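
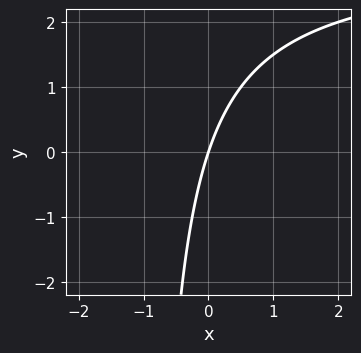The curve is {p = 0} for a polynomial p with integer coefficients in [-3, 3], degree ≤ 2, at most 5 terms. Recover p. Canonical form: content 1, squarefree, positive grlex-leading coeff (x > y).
x*y - 3*x + y

(a) The degree is 2 — the shape is more complex than any degree-1 curve.
(b) Observable constraints: it crosses the x-axis at the gridline x = 0; it crosses the y-axis at the gridline y = 0.
(c) Together with the visible shape, these determine p as stated.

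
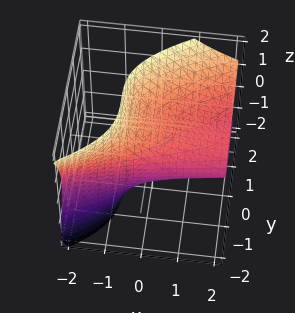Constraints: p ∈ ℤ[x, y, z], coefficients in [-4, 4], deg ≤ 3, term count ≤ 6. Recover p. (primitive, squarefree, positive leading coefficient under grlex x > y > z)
x*y^2 + 2*x*z^2 - 2*y^3 + 2*z^2 - 2

(a) The degree is 3 — a generic line meets the surface in up to 3 points.
(b) Against the integer gridlines: it meets the y-axis at y = -1 (among the integer gridlines); the surface avoids every integer x-axis point in the box; among the integer gridlines, it crosses the z-axis at z ∈ {-1, 1}.
(c) Matching integer coefficients to the picture gives p.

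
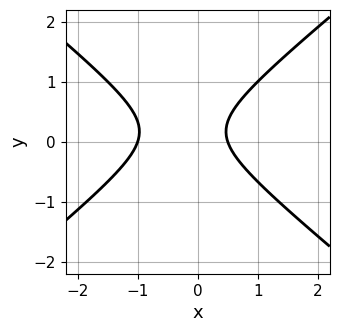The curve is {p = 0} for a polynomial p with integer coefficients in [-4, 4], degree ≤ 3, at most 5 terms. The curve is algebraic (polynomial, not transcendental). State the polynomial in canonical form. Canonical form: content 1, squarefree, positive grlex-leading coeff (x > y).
2*x^2 - 3*y^2 + x + y - 1

1. The degree is 2 — no degree-1 curve has this shape.
2. Checking where it meets the axes: it misses every integer gridline on the y-axis; one x-axis crossing is at x = -1.
3. Solving for integer coefficients yields p as stated.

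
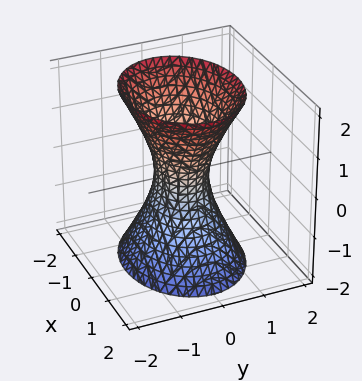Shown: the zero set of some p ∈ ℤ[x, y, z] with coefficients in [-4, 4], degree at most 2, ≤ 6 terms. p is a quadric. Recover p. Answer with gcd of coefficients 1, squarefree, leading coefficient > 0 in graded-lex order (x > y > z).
2*x^2 + 3*y^2 - z^2 - 1

(a) Degree: one connected sheet with a waist; a quadric, so deg p = 2.
(b) Symmetries: the y ↦ −y reflection is a symmetry, so y appears only in even powers; mirror symmetry z ↦ −z ⇒ only even powers of z; mirror symmetry x ↦ −x ⇒ only even powers of x.
(c) Reading off the gridlines: it misses every integer gridline on the z-axis.
(d) Putting this together gives p.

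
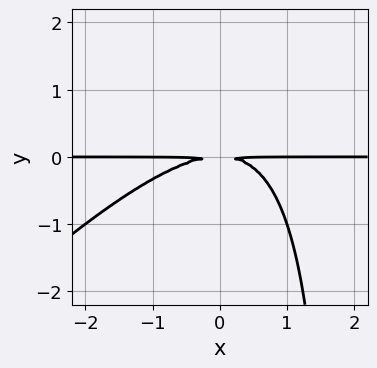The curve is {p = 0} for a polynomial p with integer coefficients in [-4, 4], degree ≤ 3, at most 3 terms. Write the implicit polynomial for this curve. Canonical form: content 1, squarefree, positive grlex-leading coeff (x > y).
x^2*y - x*y^2 + 2*y^2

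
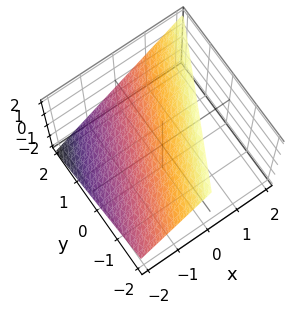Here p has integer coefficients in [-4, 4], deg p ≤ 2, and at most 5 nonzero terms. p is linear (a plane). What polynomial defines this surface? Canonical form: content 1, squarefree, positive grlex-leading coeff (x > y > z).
2*x - y - 2*z + 2

1. deg p = 1. The surface is flat (a plane).
2. Reading off the gridlines: it crosses the z-axis at the gridline z = 1; it meets the x-axis at x = -1 (among the integer gridlines).
3. These observations pin down the coefficients. Check: (0, 2, 0) on the y-axis lies on the surface, and p(0, 2, 0) = 0. ✓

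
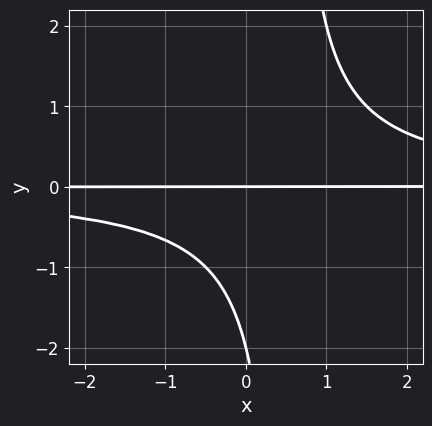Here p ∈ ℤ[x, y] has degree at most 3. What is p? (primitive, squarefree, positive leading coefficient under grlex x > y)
(a) The degree is 3 — no degree-2 curve has this shape.
(b) Observable constraints: the visible x-axis segment lies entirely on the curve; among the integer gridlines, it crosses the y-axis at y ∈ {-2, 0}.
(c) Together with the visible shape, these determine p as stated.

2*x*y^2 - y^2 - 2*y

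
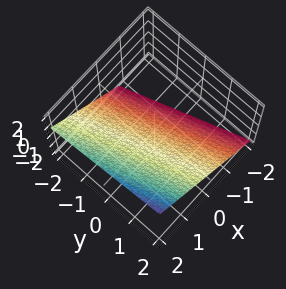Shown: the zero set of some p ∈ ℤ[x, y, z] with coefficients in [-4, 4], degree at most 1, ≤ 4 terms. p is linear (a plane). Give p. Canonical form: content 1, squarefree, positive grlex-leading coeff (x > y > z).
1. deg p = 1. Every cross-section is a straight line — this is a plane.
2. Observable constraints: one y-axis crossing is at y = 2.
3. These observations pin down the coefficients.

3*x + y - 3*z - 2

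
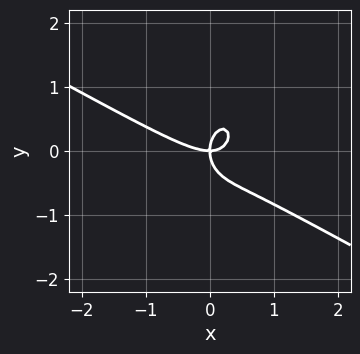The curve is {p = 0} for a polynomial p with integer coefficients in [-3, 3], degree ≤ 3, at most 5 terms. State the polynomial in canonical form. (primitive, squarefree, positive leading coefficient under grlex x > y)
(a) The degree is 3 — the shape is more complex than any degree-2 curve.
(b) Reading off the gridlines: it meets the y-axis at y = 0 (among the integer gridlines); one x-axis crossing is at x = 0.
(c) Putting this together gives p.

2*x^3 + 3*x^2*y + 2*y^3 - 2*x*y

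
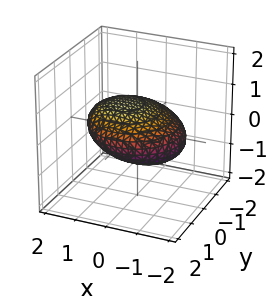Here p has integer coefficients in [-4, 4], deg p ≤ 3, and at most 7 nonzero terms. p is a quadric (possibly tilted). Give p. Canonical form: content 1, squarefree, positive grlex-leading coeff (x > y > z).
x^2 - x*z + y^2 + 3*z^2 - 2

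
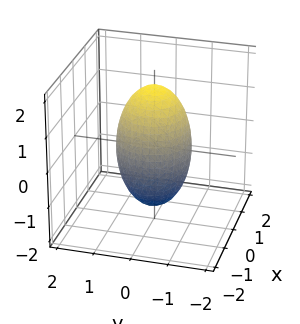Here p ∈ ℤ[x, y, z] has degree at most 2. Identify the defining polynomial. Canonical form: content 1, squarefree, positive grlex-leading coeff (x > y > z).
(a) Degree: bounded and convex; a quadric, so deg p = 2.
(b) Symmetries: it's symmetric under z → −z, forcing even powers of z; the surface is invariant under rotation about z: p = q(x² + y², z).
(c) Against the integer gridlines: among the integer gridlines, it crosses the y-axis at y ∈ {-1, 1}; a circular section at z = 1 has radius between 0 and 1.
(d) Putting this together gives p. Check: (-1, 0, 0) on the x-axis lies on the surface, and p(-1, 0, 0) = 0. ✓

3*x^2 + 3*y^2 + z^2 - 3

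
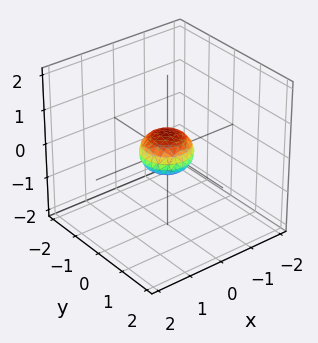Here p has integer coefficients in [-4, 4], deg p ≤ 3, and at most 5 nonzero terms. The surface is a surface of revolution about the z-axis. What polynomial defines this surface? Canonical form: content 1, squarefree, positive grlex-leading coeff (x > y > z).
(a) deg p = 2.
(b) Symmetries: the z-axis is an axis of rotation, so x and y enter only as x² + y².
(c) From the visible intercepts: a circular section at z = 0 has radius between 0 and 1.
(d) These observations pin down the coefficients.

2*x^2 + 2*y^2 + 3*z^2 - 1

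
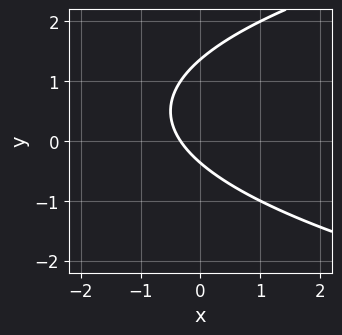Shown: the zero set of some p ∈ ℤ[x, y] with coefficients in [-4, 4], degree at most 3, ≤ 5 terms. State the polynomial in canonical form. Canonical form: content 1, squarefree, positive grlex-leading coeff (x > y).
2*y^2 - 3*x - 2*y - 1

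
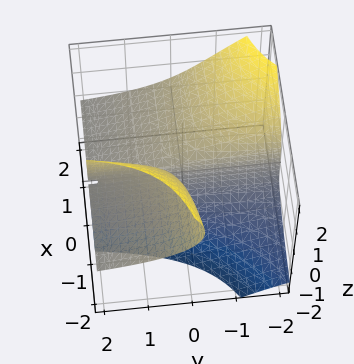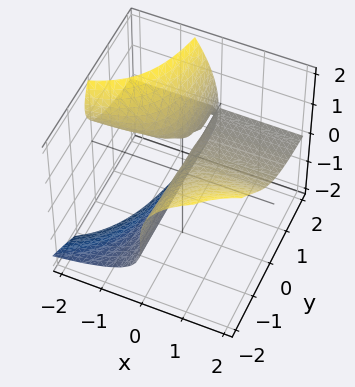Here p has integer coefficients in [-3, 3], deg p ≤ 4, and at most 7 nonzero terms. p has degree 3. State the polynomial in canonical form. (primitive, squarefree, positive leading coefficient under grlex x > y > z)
2*x*y*z + z^3 + x*y + 3*x*z - 2*x

First, the degree is 3 — a generic line meets the surface in up to 3 points.
Next, checking where it meets the axes: it meets the x-axis at x = 0 (among the integer gridlines); it crosses the z-axis at the gridline z = 0; every point of the y-axis in the box is on the surface.
Finally, together with the visible shape, these determine p as stated.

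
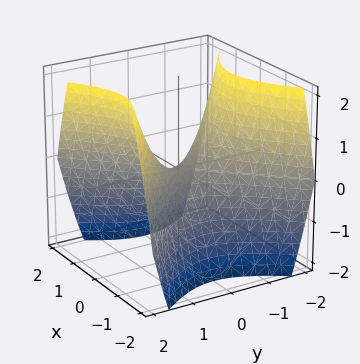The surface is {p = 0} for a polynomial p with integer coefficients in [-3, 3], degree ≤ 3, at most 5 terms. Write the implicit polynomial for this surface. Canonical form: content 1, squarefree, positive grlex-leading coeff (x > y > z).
x^2 - y^2 + z

deg p = 2.
Symmetries: it's symmetric under x → −x, forcing even powers of x; mirror symmetry y ↦ −y ⇒ only even powers of y.
Reading off the gridlines: one z-axis crossing is at z = 0; one x-axis crossing is at x = 0; one y-axis crossing is at y = 0.
These observations pin down the coefficients.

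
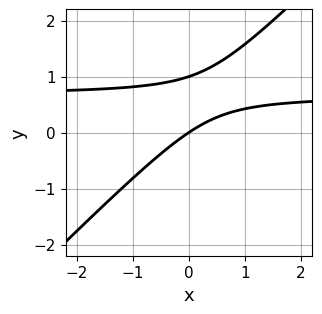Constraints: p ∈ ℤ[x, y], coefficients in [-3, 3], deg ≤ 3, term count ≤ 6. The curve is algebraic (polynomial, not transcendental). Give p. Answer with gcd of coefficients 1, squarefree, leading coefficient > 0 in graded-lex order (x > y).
3*x*y - 3*y^2 - 2*x + 3*y

1. Degree: a generic line meets the curve in up to 2 points, so deg p = 2.
2. Observable constraints: the y-axis gridline crossings are at y ∈ {0, 1}; one x-axis crossing is at x = 0.
3. Putting this together gives p.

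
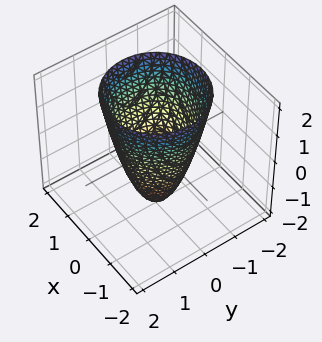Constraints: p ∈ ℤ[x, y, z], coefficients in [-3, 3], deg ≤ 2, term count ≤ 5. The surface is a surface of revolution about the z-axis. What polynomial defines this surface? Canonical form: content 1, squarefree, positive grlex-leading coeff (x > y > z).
1. The degree is 2 — no degree-1 surface has this shape.
2. Symmetry: the surface is invariant under rotation about z: p = q(x² + y², z).
3. From the visible intercepts: a circular section at z = 0 has radius exactly 1; one z-axis crossing is at z = -2; among the integer gridlines, it crosses the y-axis at y ∈ {-1, 1}; among the integer gridlines, it crosses the x-axis at x ∈ {-1, 1}.
4. The integer polynomial consistent with all of this is the stated p.

2*x^2 + 2*y^2 - z - 2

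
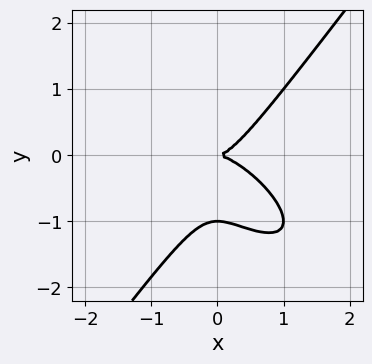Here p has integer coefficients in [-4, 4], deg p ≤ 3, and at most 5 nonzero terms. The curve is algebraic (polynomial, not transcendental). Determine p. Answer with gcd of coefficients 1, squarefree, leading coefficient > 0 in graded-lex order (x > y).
x^3 + x^2*y - y^3 - y^2

First, deg p = 3.
Then, from the visible intercepts: the y-axis gridline crossings are at y ∈ {-1, 0}; one x-axis crossing is at x = 0.
Finally, these observations pin down the coefficients.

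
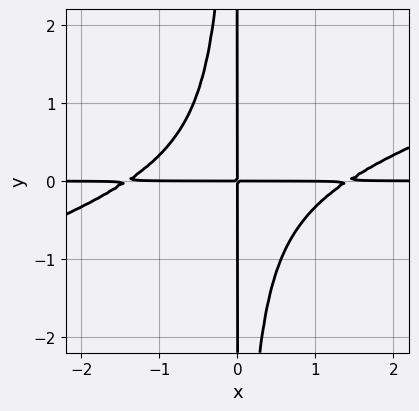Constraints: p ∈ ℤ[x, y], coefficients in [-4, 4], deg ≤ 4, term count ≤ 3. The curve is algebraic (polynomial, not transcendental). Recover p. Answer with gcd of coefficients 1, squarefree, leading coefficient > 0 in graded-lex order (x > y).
x^3*y - 3*x^2*y^2 - 2*x*y

First, degree: a generic line meets the curve in up to 4 points, so deg p = 4.
Then, observable constraints: every point of the y-axis in the box is on the curve; the visible x-axis segment lies entirely on the curve.
Finally, solving for integer coefficients yields p as stated.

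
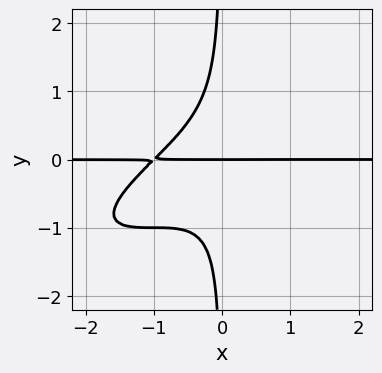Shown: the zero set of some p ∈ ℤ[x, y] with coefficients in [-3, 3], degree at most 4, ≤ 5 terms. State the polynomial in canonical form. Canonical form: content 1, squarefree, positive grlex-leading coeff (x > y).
x^3*y - 3*x^2*y^2 + 3*x*y^3 + y

1. The degree is 4 — the shape is more complex than any degree-3 curve.
2. Observable constraints: it crosses the y-axis at the gridline y = 0; the visible x-axis segment lies entirely on the curve.
3. Matching integer coefficients to the picture gives p.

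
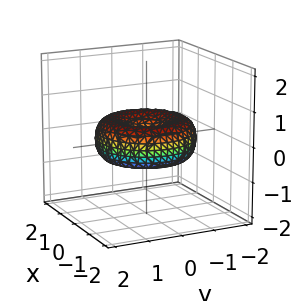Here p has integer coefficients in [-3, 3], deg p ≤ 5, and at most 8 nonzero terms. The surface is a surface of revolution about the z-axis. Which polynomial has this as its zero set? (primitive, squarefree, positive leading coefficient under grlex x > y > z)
Degree: no degree-3 surface has this shape, so deg p = 4.
Symmetry: the z-axis is an axis of rotation, so x and y enter only as x² + y².
Observable constraints: it meets the y-axis at y = 0 (among the integer gridlines); a circular section at z = 0 has radius between 1 and 2; it crosses the z-axis at the gridline z = 0.
Fitting integer coefficients to these (and the overall shape) gives p.

x^4 + 2*x^2*y^2 + y^4 - 2*x^2 - 2*y^2 + 3*z^2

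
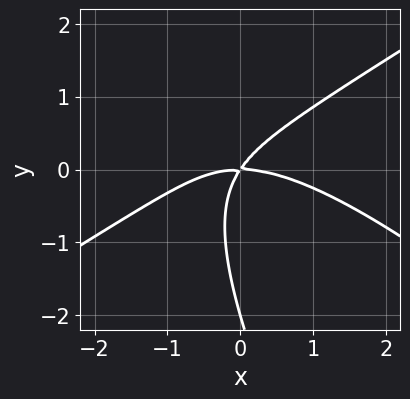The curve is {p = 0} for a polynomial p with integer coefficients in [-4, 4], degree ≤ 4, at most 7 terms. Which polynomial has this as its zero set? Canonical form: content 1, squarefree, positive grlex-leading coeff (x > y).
x^3 - 2*x*y^2 - y^3 + 3*x*y - 2*y^2

(a) deg p = 3. The shape is more complex than any degree-2 curve.
(b) Checking where it meets the axes: one x-axis crossing is at x = 0; among the integer gridlines, it crosses the y-axis at y ∈ {-2, 0}.
(c) These observations pin down the coefficients.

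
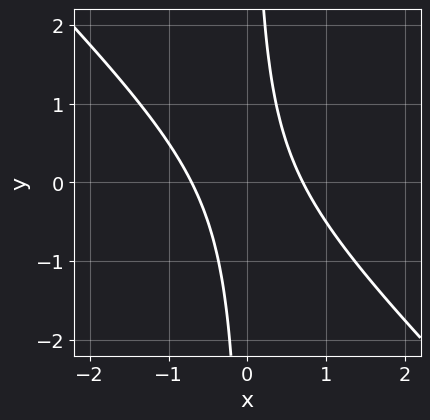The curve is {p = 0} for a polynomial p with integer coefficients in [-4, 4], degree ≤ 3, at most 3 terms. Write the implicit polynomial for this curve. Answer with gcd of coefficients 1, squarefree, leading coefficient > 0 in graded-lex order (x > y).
2*x^2 + 2*x*y - 1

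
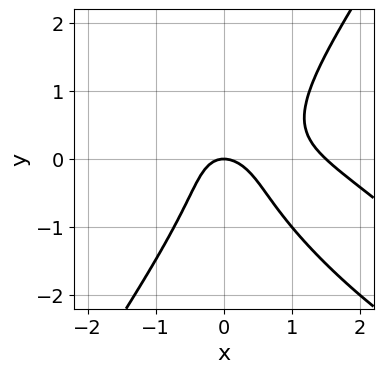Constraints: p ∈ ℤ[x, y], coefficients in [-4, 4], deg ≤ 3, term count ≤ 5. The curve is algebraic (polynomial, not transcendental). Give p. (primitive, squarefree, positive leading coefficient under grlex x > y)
(a) Degree: no degree-2 curve has this shape, so deg p = 3.
(b) From the axis intercepts and sections: one y-axis crossing is at y = 0; it meets the x-axis at x = 0 (among the integer gridlines).
(c) Together with the visible shape, these determine p as stated.

2*x^3 + 3*x^2*y - 2*y^3 - 3*x^2 - 2*y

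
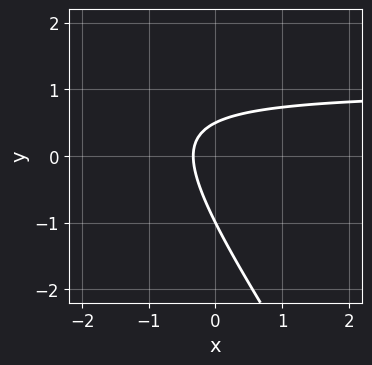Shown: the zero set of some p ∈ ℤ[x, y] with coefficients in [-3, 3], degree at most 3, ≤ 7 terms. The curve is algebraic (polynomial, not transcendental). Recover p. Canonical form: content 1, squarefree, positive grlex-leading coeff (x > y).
(a) The degree is 2 — the shape is more complex than any degree-1 curve.
(b) From the axis intercepts and sections: one y-axis crossing is at y = -1.
(c) The integer polynomial consistent with all of this is the stated p.

3*x*y + 2*y^2 - 3*x + y - 1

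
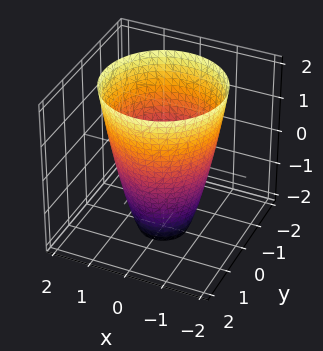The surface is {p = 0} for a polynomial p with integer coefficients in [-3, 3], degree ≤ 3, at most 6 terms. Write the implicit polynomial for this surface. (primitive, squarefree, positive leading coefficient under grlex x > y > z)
1. Degree: no degree-1 surface has this shape, so deg p = 2.
2. Symmetry: the surface is invariant under rotation about z: p = q(x² + y², z).
3. From the axis intercepts and sections: no z-intercept at any integer in the box; a circular section at z = -2 has radius between 0 and 1.
4. Solving for integer coefficients yields p as stated.

2*x^2 + 2*y^2 - z - 3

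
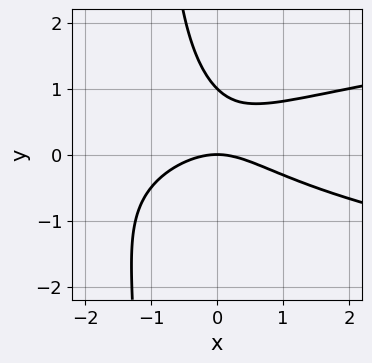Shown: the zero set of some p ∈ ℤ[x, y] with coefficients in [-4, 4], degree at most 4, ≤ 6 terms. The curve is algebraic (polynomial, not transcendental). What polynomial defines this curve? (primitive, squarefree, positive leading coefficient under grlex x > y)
2*x*y^2 - x^2 + 2*y^2 - 2*y

1. Degree: no degree-2 curve has this shape, so deg p = 3.
2. Against the integer gridlines: it crosses the x-axis at the gridline x = 0; among the integer gridlines, it crosses the y-axis at y ∈ {0, 1}.
3. These observations pin down the coefficients.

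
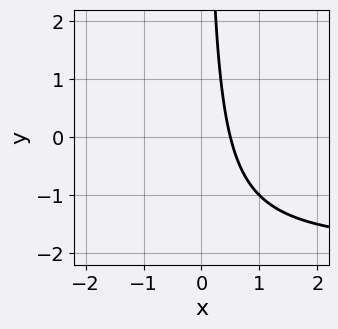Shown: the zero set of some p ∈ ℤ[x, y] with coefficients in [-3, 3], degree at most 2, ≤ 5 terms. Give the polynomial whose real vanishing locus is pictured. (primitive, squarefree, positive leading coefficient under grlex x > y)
1. Degree: no degree-1 curve has this shape, so deg p = 2.
2. Observable constraints: it misses every integer gridline on the y-axis.
3. Solving for integer coefficients yields p as stated.

x*y + 2*x - 1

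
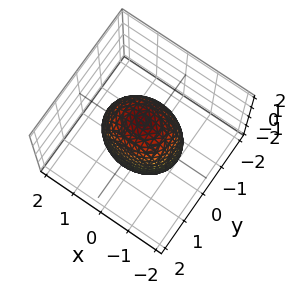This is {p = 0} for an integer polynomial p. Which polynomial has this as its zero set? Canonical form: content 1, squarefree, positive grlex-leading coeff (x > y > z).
First, degree: a closed, bounded, convex surface; a quadric, so deg p = 2.
Next, symmetries: the y ↦ −y reflection is a symmetry, so y appears only in even powers; it's symmetric under z → −z, forcing even powers of z; mirror symmetry x ↦ −x ⇒ only even powers of x.
Next, from the axis intercepts and sections: the y-axis gridline crossings are at y ∈ {-1, 1}.
Finally, assembling these constraints gives the stated polynomial.

2*x^2 + 3*y^2 + z^2 - 3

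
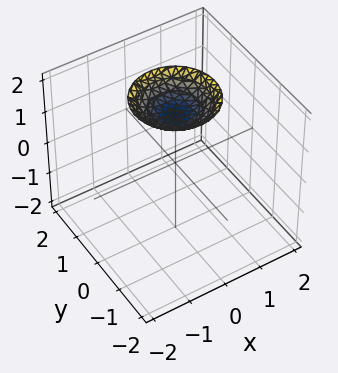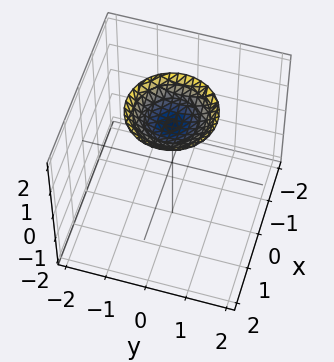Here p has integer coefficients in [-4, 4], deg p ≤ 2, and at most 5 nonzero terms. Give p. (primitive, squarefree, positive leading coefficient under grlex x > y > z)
(a) The degree is 2 — a generic line meets the surface in up to 2 points.
(b) By symmetry, the z-axis is an axis of rotation, so x and y enter only as x² + y².
(c) Observable constraints: the surface avoids every integer x-axis point in the box; it misses every integer gridline on the y-axis; a circular section at z = 2 has radius exactly 1.
(d) The integer polynomial consistent with all of this is the stated p.

x^2 + y^2 - 2*z + 3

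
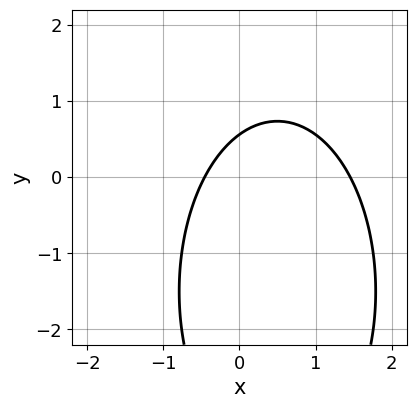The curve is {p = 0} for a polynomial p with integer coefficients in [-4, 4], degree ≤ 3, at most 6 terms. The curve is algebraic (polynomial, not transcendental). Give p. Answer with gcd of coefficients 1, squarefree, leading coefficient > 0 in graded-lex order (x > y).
3*x^2 + y^2 - 3*x + 3*y - 2

1. The degree is 2 — no degree-1 curve has this shape.
2. Putting this together gives p.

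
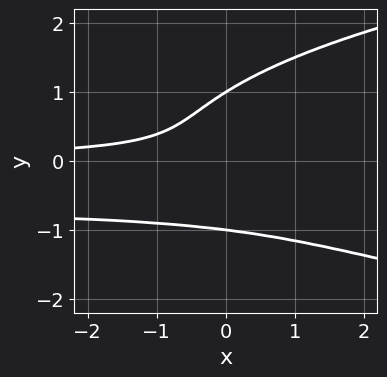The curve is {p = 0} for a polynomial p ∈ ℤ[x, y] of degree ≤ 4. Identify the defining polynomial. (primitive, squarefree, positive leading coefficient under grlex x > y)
3*y^4 - 3*x*y^2 - 2*x*y - 2*y^2 - 1

1. Degree: a generic line meets the curve in up to 4 points, so deg p = 4.
2. From the visible intercepts: the curve avoids every integer x-axis point in the box; the y-axis gridline crossings are at y ∈ {-1, 1}.
3. Together with the visible shape, these determine p as stated.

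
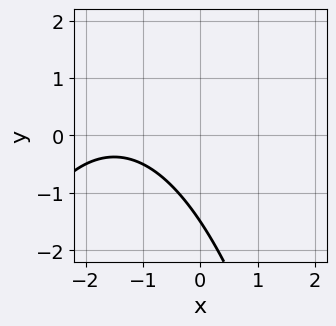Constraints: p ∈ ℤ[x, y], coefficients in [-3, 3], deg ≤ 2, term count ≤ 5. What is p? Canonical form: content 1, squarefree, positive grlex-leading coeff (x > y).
x^2 + 3*x + 2*y + 3

1. Degree: no degree-1 curve has this shape, so deg p = 2.
2. From the axis intercepts and sections: it misses every integer gridline on the x-axis.
3. Assembling these constraints gives the stated polynomial.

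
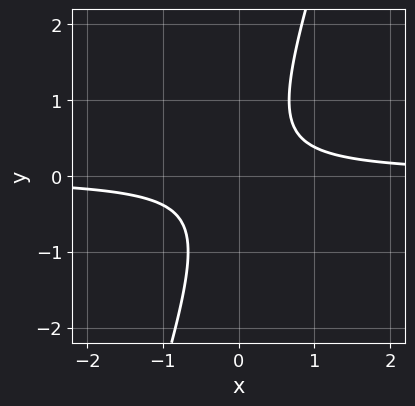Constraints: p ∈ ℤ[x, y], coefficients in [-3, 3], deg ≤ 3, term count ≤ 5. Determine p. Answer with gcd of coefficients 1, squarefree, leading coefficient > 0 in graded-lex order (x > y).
(a) deg p = 2. The shape is more complex than any degree-1 curve.
(b) Against the integer gridlines: it misses every integer gridline on the y-axis; the curve avoids every integer x-axis point in the box.
(c) Fitting integer coefficients to these (and the overall shape) gives p.

3*x*y - y^2 - 1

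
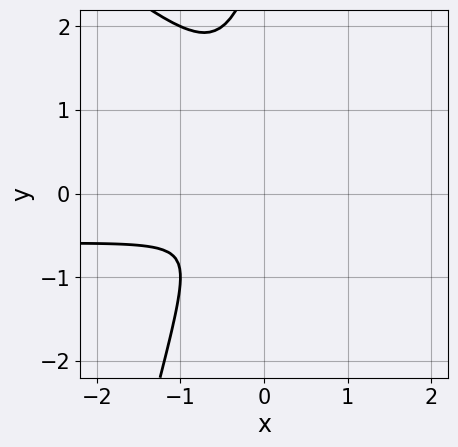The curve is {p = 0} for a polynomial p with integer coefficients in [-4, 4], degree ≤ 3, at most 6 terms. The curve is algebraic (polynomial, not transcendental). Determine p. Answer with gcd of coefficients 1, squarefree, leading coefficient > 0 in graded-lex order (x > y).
(a) deg p = 3. The shape is more complex than any degree-2 curve.
(b) The integer polynomial consistent with all of this is the stated p.

3*x^2*y + 3*x*y^2 - y^3 + 2*x^2 + 3*y^2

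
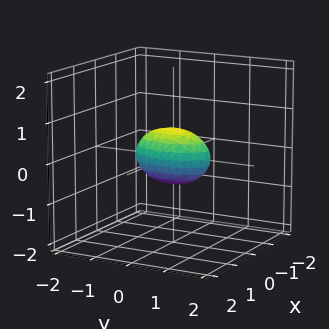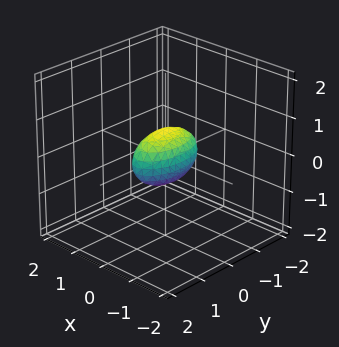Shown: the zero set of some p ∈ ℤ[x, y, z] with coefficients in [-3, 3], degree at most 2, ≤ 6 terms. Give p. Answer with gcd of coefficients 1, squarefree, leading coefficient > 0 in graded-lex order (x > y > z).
3*x^2 + y^2 + 2*z^2 - 1

(a) The degree is 2 — bounded and convex; a quadric.
(b) Symmetries: the x ↦ −x reflection is a symmetry, so x appears only in even powers; the y ↦ −y reflection is a symmetry, so y appears only in even powers; the z ↦ −z reflection is a symmetry, so z appears only in even powers.
(c) Observable constraints: among the integer gridlines, it crosses the y-axis at y ∈ {-1, 1}.
(d) These observations pin down the coefficients.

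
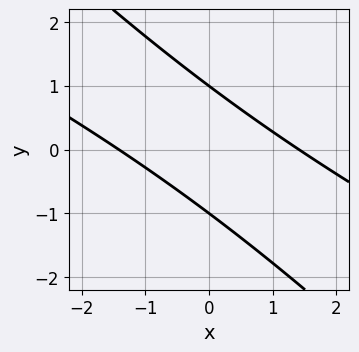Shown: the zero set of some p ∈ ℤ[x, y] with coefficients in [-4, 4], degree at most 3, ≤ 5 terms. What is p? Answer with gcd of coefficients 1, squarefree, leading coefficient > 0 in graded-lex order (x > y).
x^2 + 3*x*y + 2*y^2 - 2

First, the degree is 2 — the shape is more complex than any degree-1 curve.
Next, observable constraints: among the integer gridlines, it crosses the y-axis at y ∈ {-1, 1}.
Finally, the integer polynomial consistent with all of this is the stated p.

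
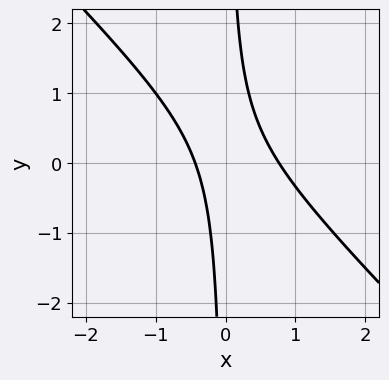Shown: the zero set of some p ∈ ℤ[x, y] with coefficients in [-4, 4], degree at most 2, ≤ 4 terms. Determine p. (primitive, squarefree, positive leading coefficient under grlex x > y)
1. Degree: a generic line meets the curve in up to 2 points, so deg p = 2.
2. Observable constraints: the curve avoids every integer y-axis point in the box.
3. Fitting integer coefficients to these (and the overall shape) gives p.

3*x^2 + 3*x*y - x - 1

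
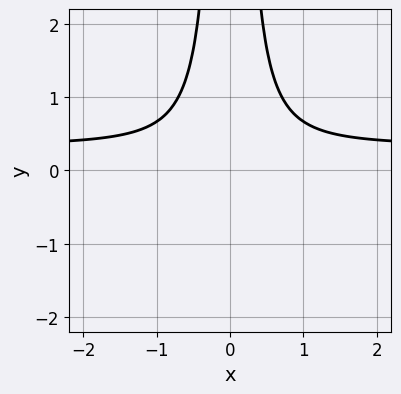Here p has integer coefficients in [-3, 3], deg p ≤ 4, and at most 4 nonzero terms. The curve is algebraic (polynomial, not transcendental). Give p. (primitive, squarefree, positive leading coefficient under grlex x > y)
3*x^2*y - x^2 - 1

(a) The degree is 3 — the shape is more complex than any degree-2 curve.
(b) Symmetries: mirror symmetry x ↦ −x ⇒ only even powers of x.
(c) From the axis intercepts and sections: no y-intercept at any integer in the box; the curve avoids every integer x-axis point in the box.
(d) Solving for integer coefficients yields p as stated.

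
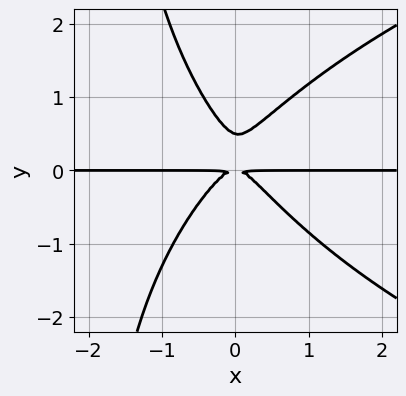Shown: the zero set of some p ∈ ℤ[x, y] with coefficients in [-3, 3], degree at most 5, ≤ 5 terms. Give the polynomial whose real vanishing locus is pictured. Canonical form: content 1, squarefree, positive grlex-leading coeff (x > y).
x*y^3 - 3*x^2*y + 2*y^3 - y^2

(a) Degree: no degree-3 curve has this shape, so deg p = 4.
(b) From the visible intercepts: every point of the x-axis in the box is on the curve.
(c) These observations pin down the coefficients.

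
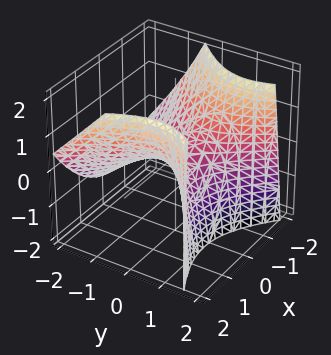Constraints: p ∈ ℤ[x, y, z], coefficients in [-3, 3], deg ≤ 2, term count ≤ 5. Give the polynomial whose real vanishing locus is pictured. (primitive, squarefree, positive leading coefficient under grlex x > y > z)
2*x^2 - x*y - 2*y^2 + 2*y*z - 3*z

First, the degree is 2 — the shape is more complex than any degree-1 surface.
Then, checking where it meets the axes: one x-axis crossing is at x = 0; one z-axis crossing is at z = 0.
Finally, assembling these constraints gives the stated polynomial.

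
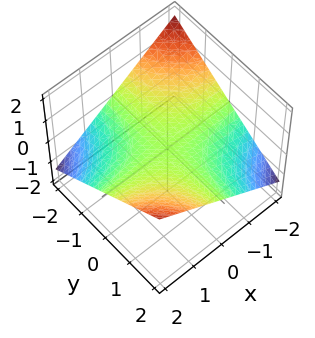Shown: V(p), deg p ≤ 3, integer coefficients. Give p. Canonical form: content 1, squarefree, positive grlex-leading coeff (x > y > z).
x*y - 3*z

1. deg p = 2. A saddle surface; a quadric.
2. Reading off the gridlines: it crosses the z-axis at the gridline z = 0; the visible x-axis segment lies entirely on the surface.
3. Fitting integer coefficients to these (and the overall shape) gives p. Check: (0, 1, 0) on the y-axis lies on the surface, and p(0, 1, 0) = 0. ✓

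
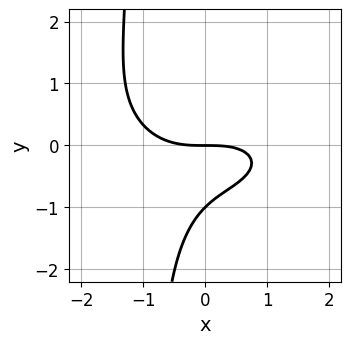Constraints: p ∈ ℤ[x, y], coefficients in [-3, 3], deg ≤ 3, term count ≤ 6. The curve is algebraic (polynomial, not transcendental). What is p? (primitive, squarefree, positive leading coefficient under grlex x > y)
x^3 + 3*x*y^2 + 3*y^2 + 3*y

1. The degree is 3 — a generic line meets the curve in up to 3 points.
2. Against the integer gridlines: one x-axis crossing is at x = 0; the y-axis gridline crossings are at y ∈ {-1, 0}.
3. Putting this together gives p.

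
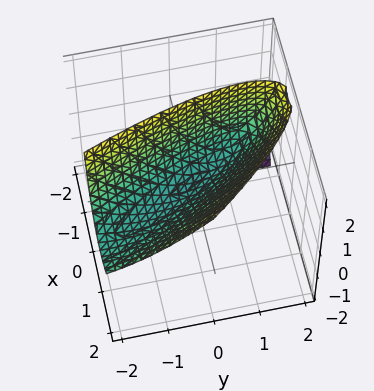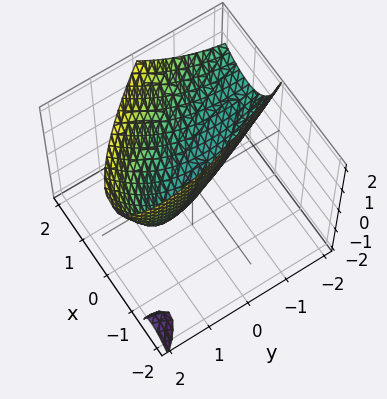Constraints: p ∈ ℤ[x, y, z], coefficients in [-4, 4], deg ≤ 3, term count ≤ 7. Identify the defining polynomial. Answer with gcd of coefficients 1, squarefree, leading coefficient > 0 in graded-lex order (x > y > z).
3*x^2 + 3*x*y - 2*x*z + y^2 - 2*z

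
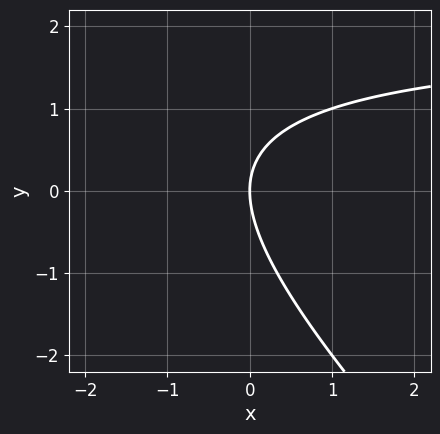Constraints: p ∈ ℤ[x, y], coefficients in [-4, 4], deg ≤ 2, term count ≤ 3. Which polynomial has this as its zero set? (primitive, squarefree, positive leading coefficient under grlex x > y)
1. Degree: a generic line meets the curve in up to 2 points, so deg p = 2.
2. Observable constraints: one x-axis crossing is at x = 0; it meets the y-axis at y = 0 (among the integer gridlines).
3. The integer polynomial consistent with all of this is the stated p.

x*y + y^2 - 2*x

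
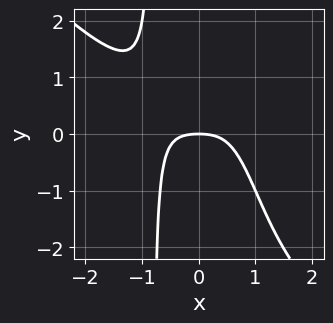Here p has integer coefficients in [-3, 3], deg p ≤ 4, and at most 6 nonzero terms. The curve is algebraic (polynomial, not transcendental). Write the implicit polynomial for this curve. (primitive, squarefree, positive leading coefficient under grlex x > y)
3*x^4 + 3*x^3*y - 2*x^2*y + x^2 + 3*y

deg p = 4. A generic line meets the curve in up to 4 points.
Checking where it meets the axes: it meets the x-axis at x = 0 (among the integer gridlines); it crosses the y-axis at the gridline y = 0.
These observations pin down the coefficients.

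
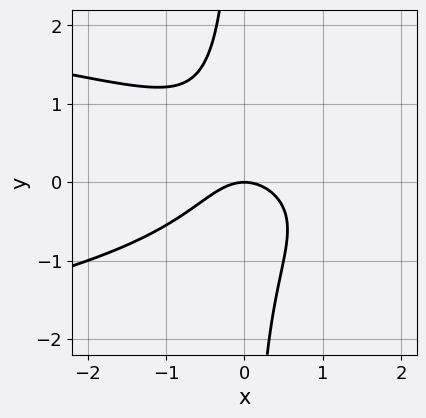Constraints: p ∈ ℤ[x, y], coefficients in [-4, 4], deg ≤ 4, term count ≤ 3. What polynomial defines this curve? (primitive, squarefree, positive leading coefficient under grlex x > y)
First, deg p = 3.
Then, from the visible intercepts: it crosses the x-axis at the gridline x = 0; it crosses the y-axis at the gridline y = 0.
Finally, solving for integer coefficients yields p as stated.

3*x*y^2 + 2*x^2 + 2*y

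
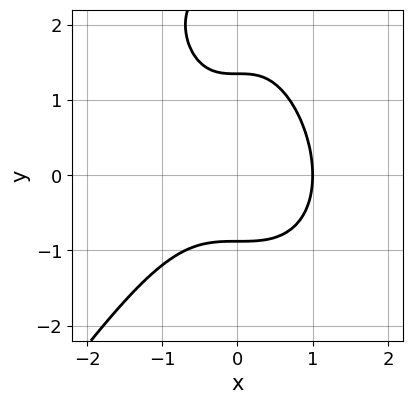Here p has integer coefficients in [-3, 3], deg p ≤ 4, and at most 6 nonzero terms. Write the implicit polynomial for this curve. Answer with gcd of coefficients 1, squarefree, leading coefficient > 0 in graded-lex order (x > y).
The degree is 3 — the shape is more complex than any degree-2 curve.
From the axis intercepts and sections: one x-axis crossing is at x = 1.
Matching integer coefficients to the picture gives p.

3*x^3 - y^3 + 3*y^2 - 3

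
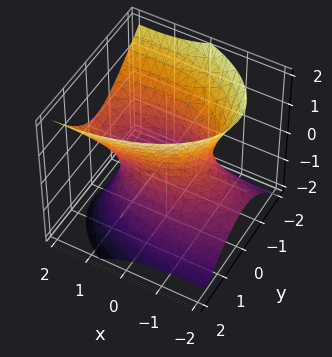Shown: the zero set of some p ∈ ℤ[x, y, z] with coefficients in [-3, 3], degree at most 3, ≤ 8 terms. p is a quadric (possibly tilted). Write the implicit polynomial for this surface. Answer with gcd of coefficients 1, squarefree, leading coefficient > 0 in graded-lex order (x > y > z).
(a) Degree: the shape is more complex than any degree-1 surface, so deg p = 2.
(b) Reading off the gridlines: the surface avoids every integer z-axis point in the box.
(c) Together with the visible shape, these determine p as stated.

x^2 - 2*x*z + 3*y^2 + y*z - 2*z^2 - 2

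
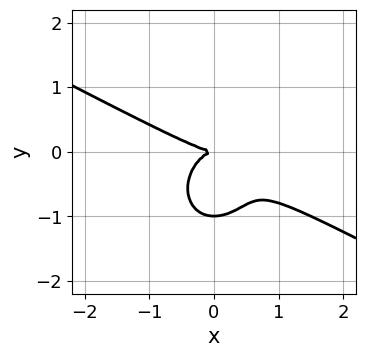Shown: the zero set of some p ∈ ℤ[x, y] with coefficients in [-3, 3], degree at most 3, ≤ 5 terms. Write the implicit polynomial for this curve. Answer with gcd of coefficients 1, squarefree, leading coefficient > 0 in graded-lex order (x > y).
1. Degree: the shape is more complex than any degree-2 curve, so deg p = 3.
2. Observable constraints: it meets the x-axis at x = 0 (among the integer gridlines); among the integer gridlines, it crosses the y-axis at y ∈ {-1, 0}.
3. Putting this together gives p.

2*x^3 + 3*x^2*y + 3*y^3 + 3*y^2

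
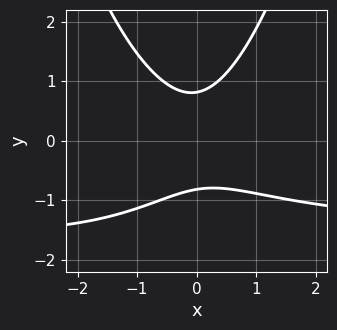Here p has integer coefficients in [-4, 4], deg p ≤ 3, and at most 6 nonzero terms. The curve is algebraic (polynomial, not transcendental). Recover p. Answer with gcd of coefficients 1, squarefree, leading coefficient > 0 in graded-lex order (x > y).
First, degree: no degree-2 curve has this shape, so deg p = 3.
Then, observable constraints: no x-intercept at any integer in the box.
Finally, these observations pin down the coefficients.

2*x^2*y + 3*x^2 + x*y - 3*y^2 + 2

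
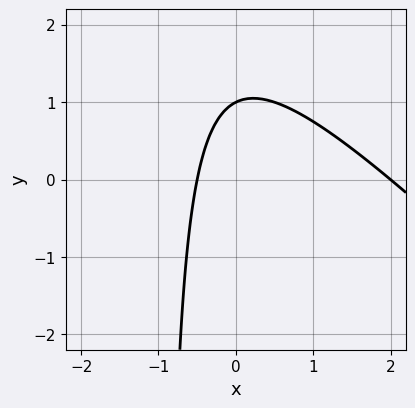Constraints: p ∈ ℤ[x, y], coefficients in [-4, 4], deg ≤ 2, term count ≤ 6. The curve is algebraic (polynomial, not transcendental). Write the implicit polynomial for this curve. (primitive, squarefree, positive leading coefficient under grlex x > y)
2*x^2 + 2*x*y - 3*x + 2*y - 2

1. deg p = 2. The shape is more complex than any degree-1 curve.
2. From the visible intercepts: it meets the x-axis at x = 2 (among the integer gridlines); it crosses the y-axis at the gridline y = 1.
3. Solving for integer coefficients yields p as stated.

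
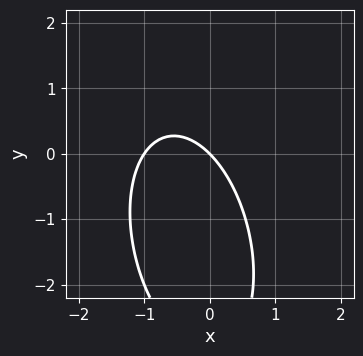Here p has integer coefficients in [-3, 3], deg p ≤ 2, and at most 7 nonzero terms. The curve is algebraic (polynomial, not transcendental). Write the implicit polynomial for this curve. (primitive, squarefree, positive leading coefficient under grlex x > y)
3*x^2 + x*y + y^2 + 3*x + 3*y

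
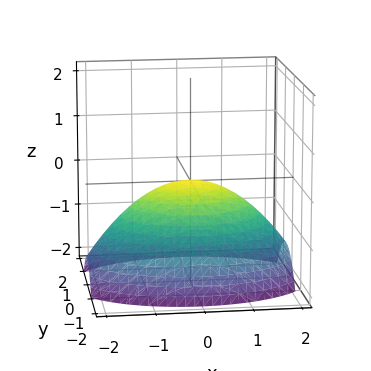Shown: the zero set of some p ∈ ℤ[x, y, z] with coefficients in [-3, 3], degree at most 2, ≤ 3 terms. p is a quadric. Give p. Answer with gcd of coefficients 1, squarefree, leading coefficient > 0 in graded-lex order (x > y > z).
First, the degree is 2 — a single bowl opening along one axis; a quadric.
Next, symmetries: the x ↦ −x reflection is a symmetry, so x appears only in even powers; mirror symmetry y ↦ −y ⇒ only even powers of y.
Next, checking where it meets the axes: it meets the y-axis at y = 0 (among the integer gridlines); it meets the x-axis at x = 0 (among the integer gridlines); it meets the z-axis at z = 0 (among the integer gridlines).
Finally, solving for integer coefficients yields p as stated.

x^2 + 2*y^2 + 3*z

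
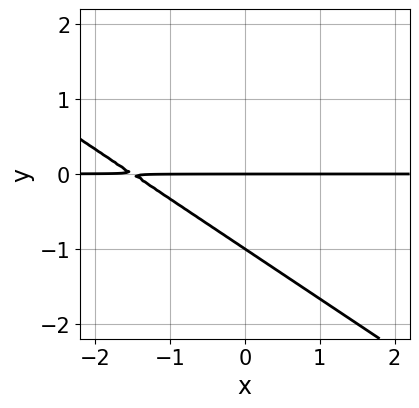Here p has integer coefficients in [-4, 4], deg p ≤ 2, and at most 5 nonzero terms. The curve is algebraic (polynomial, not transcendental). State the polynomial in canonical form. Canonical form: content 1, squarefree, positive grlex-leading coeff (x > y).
2*x*y + 3*y^2 + 3*y

First, degree: no degree-1 curve has this shape, so deg p = 2.
Then, reading off the gridlines: the visible x-axis segment lies entirely on the curve; among the integer gridlines, it crosses the y-axis at y ∈ {-1, 0}.
Finally, these observations pin down the coefficients.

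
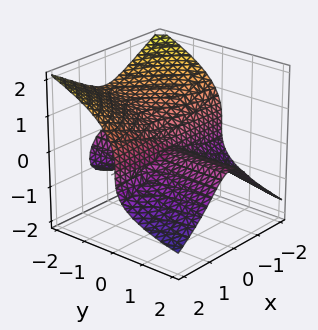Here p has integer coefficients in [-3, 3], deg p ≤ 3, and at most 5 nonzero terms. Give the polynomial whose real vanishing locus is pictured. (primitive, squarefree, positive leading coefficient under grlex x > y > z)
2*x^2*y + 3*z^3 + 2*y*z

First, I count 2 distinct pieces.
Next, degree: no degree-2 surface has this shape, so deg p = 3.
Next, reading off the gridlines: every point of the x-axis in the box is on the surface; every point of the y-axis in the box is on the surface.
Finally, these observations pin down the coefficients.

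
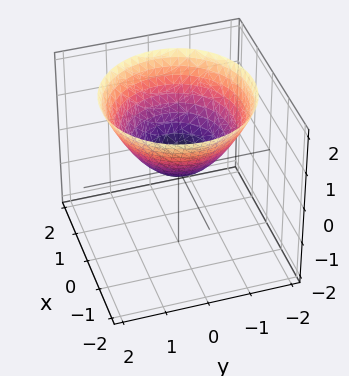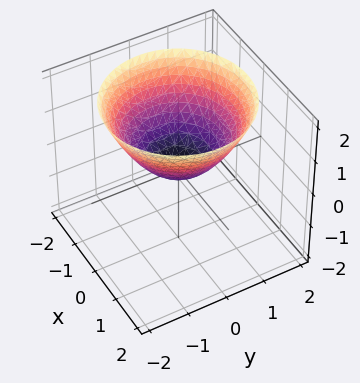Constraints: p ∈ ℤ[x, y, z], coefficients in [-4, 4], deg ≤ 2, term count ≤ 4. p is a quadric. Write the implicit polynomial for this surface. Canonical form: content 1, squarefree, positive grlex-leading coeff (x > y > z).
First, deg p = 2.
Then, symmetries: rotational symmetry about the z-axis ⇒ p depends on x, y only through x² + y².
Next, checking where it meets the axes: a circular section at z = 1 has radius between 1 and 2; one x-axis crossing is at x = 0; one y-axis crossing is at y = 0.
Finally, solving for integer coefficients yields p as stated.

2*x^2 + 2*y^2 - 3*z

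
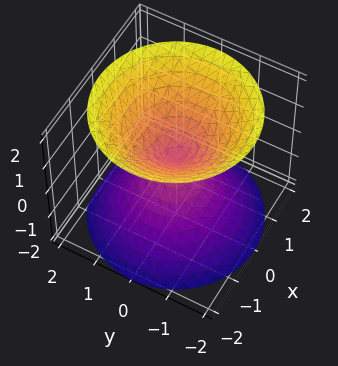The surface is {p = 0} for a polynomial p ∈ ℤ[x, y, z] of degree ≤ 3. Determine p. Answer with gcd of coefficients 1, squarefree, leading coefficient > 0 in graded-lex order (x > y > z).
x^2 + y^2 - z^2

(a) The picture has 2 separate pieces. Treating them together as one polynomial.
(b) Degree: a double cone through the origin; a quadric, so deg p = 2.
(c) Symmetries: mirror symmetry z ↦ −z ⇒ only even powers of z; the surface is invariant under rotation about z: p = q(x² + y², z).
(d) Checking where it meets the axes: it crosses the x-axis at the gridline x = 0; a circular section at z = -1 has radius exactly 1.
(e) Matching integer coefficients to the picture gives p.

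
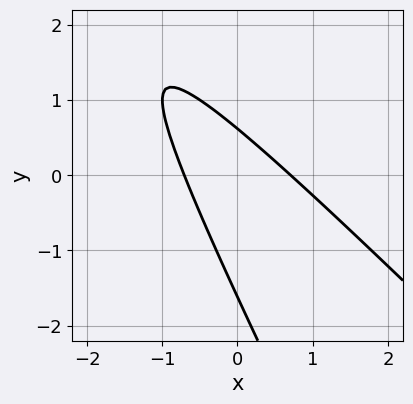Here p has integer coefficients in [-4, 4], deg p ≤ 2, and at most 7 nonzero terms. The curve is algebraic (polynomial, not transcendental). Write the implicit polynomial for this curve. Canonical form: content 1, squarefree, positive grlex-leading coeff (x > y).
First, deg p = 2.
Finally, solving for integer coefficients yields p as stated.

2*x^2 + 3*x*y + y^2 + y - 1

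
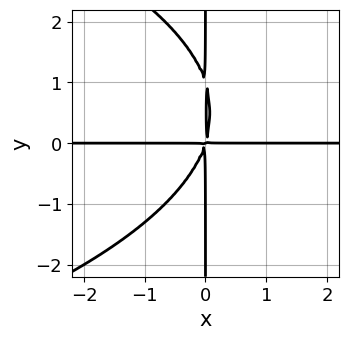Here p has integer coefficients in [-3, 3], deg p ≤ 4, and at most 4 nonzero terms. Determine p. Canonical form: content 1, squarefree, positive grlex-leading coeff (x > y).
x*y^3 + 3*x^2*y - x*y^2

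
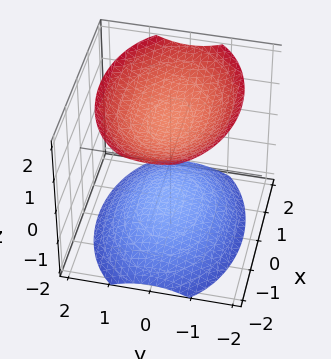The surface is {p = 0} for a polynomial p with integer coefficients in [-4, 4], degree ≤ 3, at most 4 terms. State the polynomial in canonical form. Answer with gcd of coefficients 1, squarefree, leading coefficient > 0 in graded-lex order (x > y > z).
x^2 + 2*y^2 - 2*z^2 + 3

(a) I count 2 distinct pieces.
(b) The degree is 2 — two separate bowl-shaped sheets opening away from each other; a quadric.
(c) Symmetries: the z ↦ −z reflection is a symmetry, so z appears only in even powers; mirror symmetry y ↦ −y ⇒ only even powers of y; mirror symmetry x ↦ −x ⇒ only even powers of x.
(d) From the visible intercepts: no x-intercept at any integer in the box; the surface avoids every integer y-axis point in the box.
(e) Solving for integer coefficients yields p as stated.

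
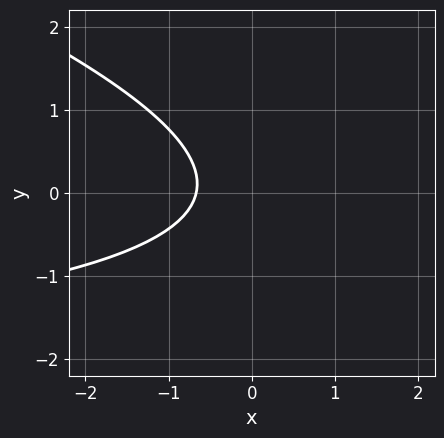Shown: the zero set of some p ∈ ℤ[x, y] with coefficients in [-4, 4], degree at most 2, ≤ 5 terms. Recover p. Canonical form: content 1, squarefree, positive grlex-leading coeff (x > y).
(a) deg p = 2.
(b) Reading off the gridlines: the curve avoids every integer y-axis point in the box.
(c) Assembling these constraints gives the stated polynomial.

x*y + 3*y^2 + 3*x + 2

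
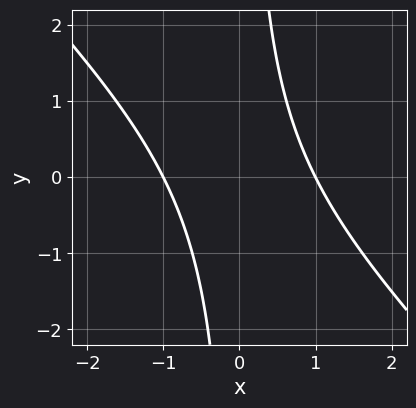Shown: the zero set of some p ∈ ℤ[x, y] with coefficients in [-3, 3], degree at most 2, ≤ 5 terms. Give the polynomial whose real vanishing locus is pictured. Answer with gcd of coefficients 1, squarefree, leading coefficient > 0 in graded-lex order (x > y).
First, degree: a generic line meets the curve in up to 2 points, so deg p = 2.
Then, checking where it meets the axes: the x-axis gridline crossings are at x ∈ {-1, 1}; the curve avoids every integer y-axis point in the box.
Finally, the integer polynomial consistent with all of this is the stated p.

x^2 + x*y - 1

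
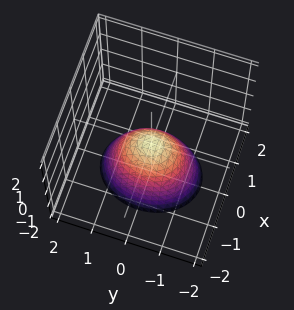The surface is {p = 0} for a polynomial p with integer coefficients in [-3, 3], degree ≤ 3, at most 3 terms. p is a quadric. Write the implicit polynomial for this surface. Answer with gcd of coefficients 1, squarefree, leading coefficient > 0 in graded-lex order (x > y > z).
3*x^2 + 2*y^2 + 2*z

1. deg p = 2. A paraboloid; a quadric.
2. Symmetries: the y ↦ −y reflection is a symmetry, so y appears only in even powers; mirror symmetry x ↦ −x ⇒ only even powers of x.
3. From the visible intercepts: it crosses the x-axis at the gridline x = 0; it meets the y-axis at y = 0 (among the integer gridlines); it crosses the z-axis at the gridline z = 0.
4. Fitting integer coefficients to these (and the overall shape) gives p.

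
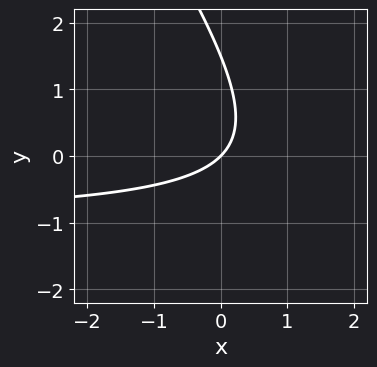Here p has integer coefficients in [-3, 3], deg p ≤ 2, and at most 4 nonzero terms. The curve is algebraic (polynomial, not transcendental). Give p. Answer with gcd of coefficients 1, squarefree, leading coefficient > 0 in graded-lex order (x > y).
The degree is 2 — a generic line meets the curve in up to 2 points.
Reading off the gridlines: it crosses the x-axis at the gridline x = 0; it crosses the y-axis at the gridline y = 0.
Assembling these constraints gives the stated polynomial.

3*x*y + 2*y^2 + 3*x - 3*y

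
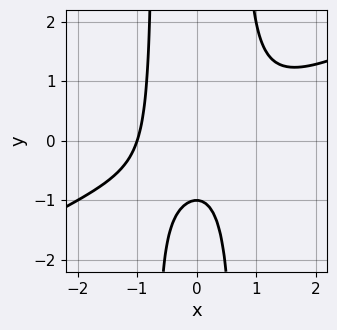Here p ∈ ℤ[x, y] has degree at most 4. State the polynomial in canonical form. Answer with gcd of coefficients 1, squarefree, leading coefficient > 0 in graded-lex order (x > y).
x^3 - 2*x^2*y + y + 1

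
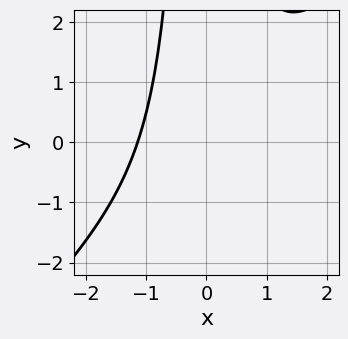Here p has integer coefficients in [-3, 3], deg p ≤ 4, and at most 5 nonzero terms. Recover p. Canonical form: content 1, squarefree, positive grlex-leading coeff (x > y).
First, degree: a generic line meets the curve in up to 3 points, so deg p = 3.
Then, from the visible intercepts: it misses every integer gridline on the y-axis.
Finally, putting this together gives p.

2*x^3 - 2*x^2*y + 3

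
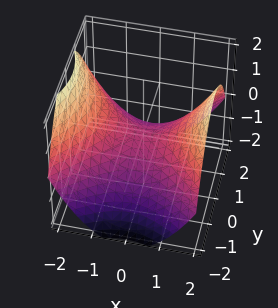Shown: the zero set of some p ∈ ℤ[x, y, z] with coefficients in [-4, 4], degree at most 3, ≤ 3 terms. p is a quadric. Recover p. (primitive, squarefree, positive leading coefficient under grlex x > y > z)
x^2 - y^2 - 2*z

Degree: a saddle surface; a quadric, so deg p = 2.
Symmetries: it's symmetric under x → −x, forcing even powers of x; the y ↦ −y reflection is a symmetry, so y appears only in even powers.
Against the integer gridlines: it crosses the y-axis at the gridline y = 0; it meets the z-axis at z = 0 (among the integer gridlines).
Assembling these constraints gives the stated polynomial.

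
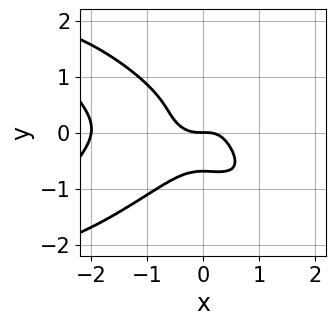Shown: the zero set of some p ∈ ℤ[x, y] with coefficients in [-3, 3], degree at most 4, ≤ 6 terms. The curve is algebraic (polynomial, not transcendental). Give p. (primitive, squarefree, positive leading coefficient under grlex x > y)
(a) deg p = 4. A generic line meets the curve in up to 4 points.
(b) Checking where it meets the axes: it crosses the y-axis at the gridline y = 0; the x-axis gridline crossings are at x ∈ {-2, 0}.
(c) The integer polynomial consistent with all of this is the stated p.

x^4 - 2*x^2*y^2 + 3*y^4 + 2*x^3 + y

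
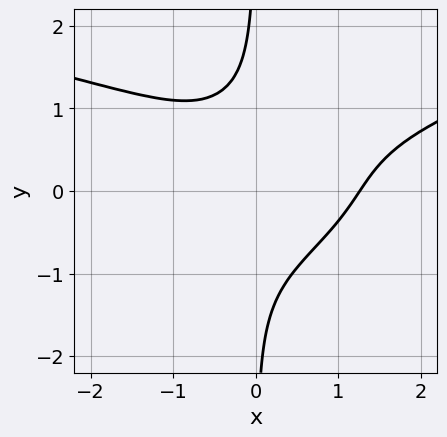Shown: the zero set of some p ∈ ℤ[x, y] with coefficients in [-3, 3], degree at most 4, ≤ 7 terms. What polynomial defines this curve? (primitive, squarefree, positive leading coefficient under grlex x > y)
(a) Degree: no degree-3 curve has this shape, so deg p = 4.
(b) Observable constraints: no y-intercept at any integer in the box.
(c) Putting this together gives p.

x^2*y^2 - 3*x*y^3 + x^3 - 2*x^2*y - 2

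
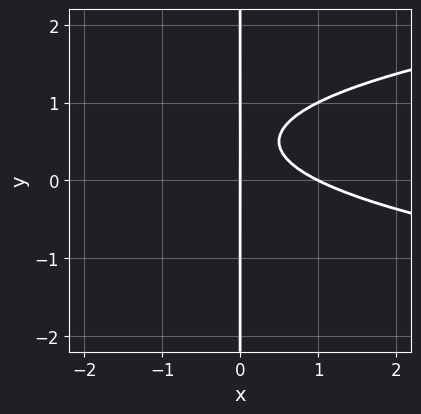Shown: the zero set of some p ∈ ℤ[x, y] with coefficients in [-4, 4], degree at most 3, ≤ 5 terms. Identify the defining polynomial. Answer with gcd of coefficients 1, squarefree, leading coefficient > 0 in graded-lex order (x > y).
2*x*y^2 - x^2 - 2*x*y + x

(a) The degree is 3 — the shape is more complex than any degree-2 curve.
(b) Against the integer gridlines: the visible y-axis segment lies entirely on the curve; the x-axis gridline crossings are at x ∈ {0, 1}.
(c) Together with the visible shape, these determine p as stated.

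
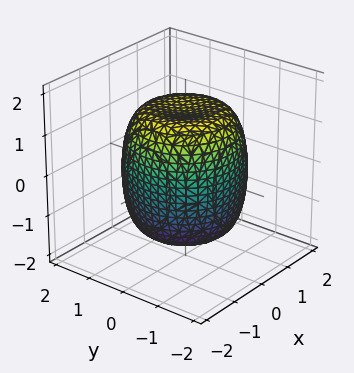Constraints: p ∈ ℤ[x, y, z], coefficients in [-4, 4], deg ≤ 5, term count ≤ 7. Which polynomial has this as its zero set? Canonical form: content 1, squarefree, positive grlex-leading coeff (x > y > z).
Degree: no degree-3 surface has this shape, so deg p = 4.
Symmetry: the surface is invariant under rotation about z: p = q(x² + y², z).
From the visible intercepts: a circular section at z = 1 has radius between 1 and 2.
The integer polynomial consistent with all of this is the stated p.

x^4 + 2*x^2*y^2 + y^4 - x^2 - y^2 + z^2 - 2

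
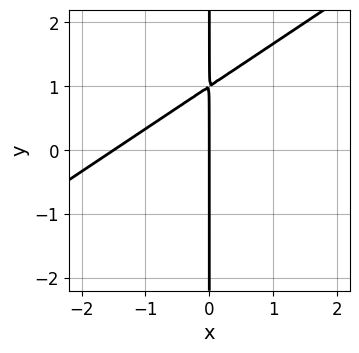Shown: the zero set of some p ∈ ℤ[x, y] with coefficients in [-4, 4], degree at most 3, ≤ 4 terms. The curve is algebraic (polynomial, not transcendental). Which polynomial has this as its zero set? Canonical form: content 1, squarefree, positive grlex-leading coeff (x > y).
1. The degree is 2 — a generic line meets the curve in up to 2 points.
2. From the visible intercepts: it meets the x-axis at x = 0 (among the integer gridlines); every point of the y-axis in the box is on the curve.
3. Matching integer coefficients to the picture gives p.

2*x^2 - 3*x*y + 3*x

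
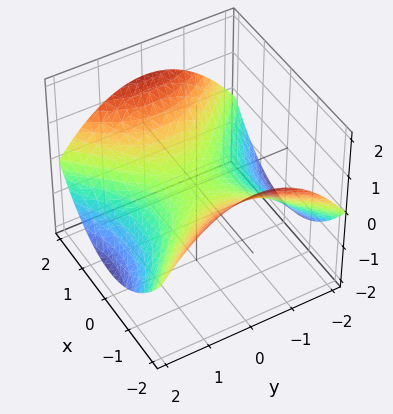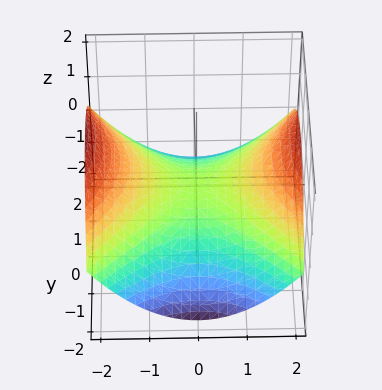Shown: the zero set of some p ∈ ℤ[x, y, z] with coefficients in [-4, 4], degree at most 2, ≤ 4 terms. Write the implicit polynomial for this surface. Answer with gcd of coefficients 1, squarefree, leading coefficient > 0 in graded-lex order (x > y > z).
x^2 - y^2 - 3*z

First, deg p = 2. A hyperbolic paraboloid; a quadric.
Then, symmetries: the y ↦ −y reflection is a symmetry, so y appears only in even powers; the x ↦ −x reflection is a symmetry, so x appears only in even powers.
Next, checking where it meets the axes: it crosses the y-axis at the gridline y = 0; it crosses the x-axis at the gridline x = 0; one z-axis crossing is at z = 0.
Finally, these observations pin down the coefficients.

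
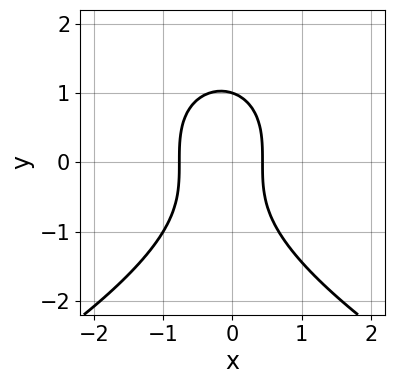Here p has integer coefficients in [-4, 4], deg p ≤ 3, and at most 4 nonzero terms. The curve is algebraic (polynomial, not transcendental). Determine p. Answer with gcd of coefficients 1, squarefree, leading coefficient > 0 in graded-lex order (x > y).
1. deg p = 3. The shape is more complex than any degree-2 curve.
2. Against the integer gridlines: it meets the y-axis at y = 1 (among the integer gridlines).
3. Together with the visible shape, these determine p as stated.

y^3 + 3*x^2 + x - 1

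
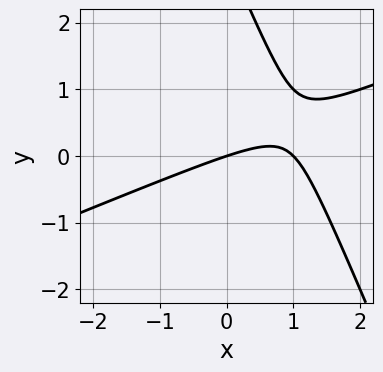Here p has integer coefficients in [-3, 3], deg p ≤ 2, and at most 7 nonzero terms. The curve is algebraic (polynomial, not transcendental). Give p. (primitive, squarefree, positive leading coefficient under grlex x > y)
The degree is 2 — the shape is more complex than any degree-1 curve.
Observable constraints: it meets the y-axis at y = 0 (among the integer gridlines); among the integer gridlines, it crosses the x-axis at x ∈ {0, 1}.
Together with the visible shape, these determine p as stated.

x^2 - 2*x*y - y^2 - x + 3*y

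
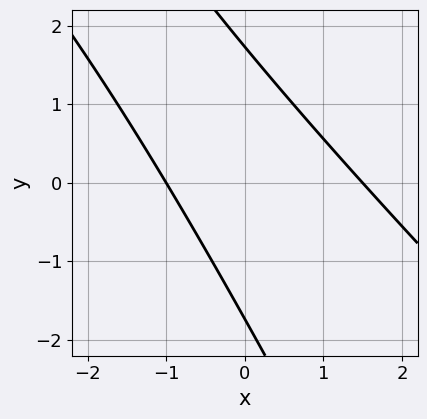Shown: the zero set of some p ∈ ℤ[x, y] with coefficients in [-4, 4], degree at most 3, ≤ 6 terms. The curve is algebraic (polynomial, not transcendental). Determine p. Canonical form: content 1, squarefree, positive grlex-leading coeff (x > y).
2*x^2 + 3*x*y + y^2 - x - 3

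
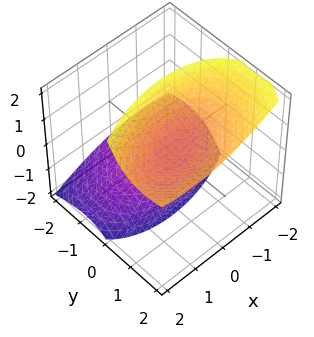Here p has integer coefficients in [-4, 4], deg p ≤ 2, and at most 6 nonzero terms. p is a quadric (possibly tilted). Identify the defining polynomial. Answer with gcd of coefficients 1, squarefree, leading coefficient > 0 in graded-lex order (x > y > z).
The picture has 2 separate pieces.
deg p = 2.
Checking where it meets the axes: the z-axis gridline crossings are at z ∈ {-1, 1}; the surface avoids every integer x-axis point in the box.
These observations pin down the coefficients.

x^2 - x*y + 2*y^2 - 3*y*z - z^2 + 1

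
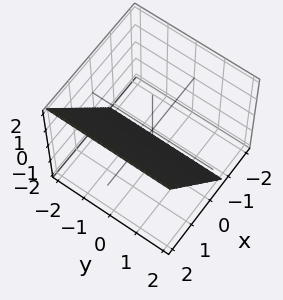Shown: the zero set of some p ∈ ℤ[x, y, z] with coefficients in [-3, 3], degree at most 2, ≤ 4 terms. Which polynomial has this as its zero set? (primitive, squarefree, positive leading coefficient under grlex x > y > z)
3*x - 2*z - 2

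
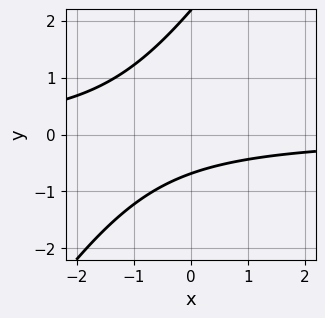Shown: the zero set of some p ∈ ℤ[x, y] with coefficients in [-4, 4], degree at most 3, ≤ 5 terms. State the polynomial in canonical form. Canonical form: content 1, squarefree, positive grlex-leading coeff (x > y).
1. Degree: a generic line meets the curve in up to 2 points, so deg p = 2.
2. From the visible intercepts: it misses every integer gridline on the x-axis.
3. Putting this together gives p.

3*x*y - 2*y^2 + 3*y + 3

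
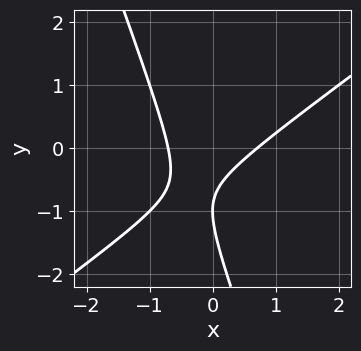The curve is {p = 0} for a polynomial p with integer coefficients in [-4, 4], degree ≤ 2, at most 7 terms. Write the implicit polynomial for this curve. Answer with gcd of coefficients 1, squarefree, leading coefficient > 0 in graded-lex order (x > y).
2*x^2 - 2*x*y - y^2 - 2*y - 1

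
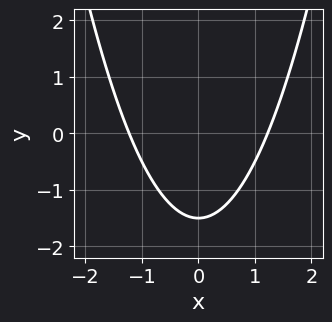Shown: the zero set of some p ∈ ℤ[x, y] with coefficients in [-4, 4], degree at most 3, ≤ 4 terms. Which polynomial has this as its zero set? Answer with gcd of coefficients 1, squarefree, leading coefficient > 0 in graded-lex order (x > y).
First, the degree is 2 — the shape is more complex than any degree-1 curve.
Next, symmetries: it's symmetric under x → −x, forcing even powers of x.
Finally, the integer polynomial consistent with all of this is the stated p.

2*x^2 - 2*y - 3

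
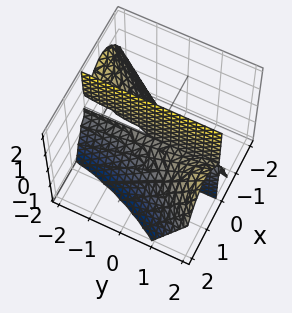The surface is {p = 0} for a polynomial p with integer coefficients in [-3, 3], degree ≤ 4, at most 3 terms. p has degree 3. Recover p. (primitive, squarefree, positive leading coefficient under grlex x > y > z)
First, degree: a generic line meets the surface in up to 3 points, so deg p = 3.
Next, observable constraints: it crosses the x-axis at the gridline x = 0; the visible z-axis segment lies entirely on the surface.
Finally, matching integer coefficients to the picture gives p.

x^3 - x^2*y + x*z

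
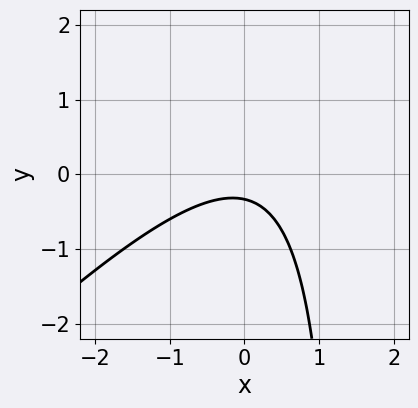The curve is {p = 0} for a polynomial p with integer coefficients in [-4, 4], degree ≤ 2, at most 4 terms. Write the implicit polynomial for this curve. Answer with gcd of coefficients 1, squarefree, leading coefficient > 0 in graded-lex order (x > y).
The degree is 2 — the shape is more complex than any degree-1 curve.
Reading off the gridlines: no x-intercept at any integer in the box.
Assembling these constraints gives the stated polynomial.

2*x^2 - 2*x*y + 3*y + 1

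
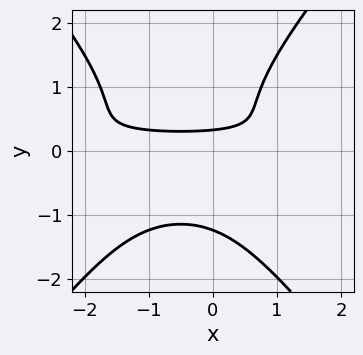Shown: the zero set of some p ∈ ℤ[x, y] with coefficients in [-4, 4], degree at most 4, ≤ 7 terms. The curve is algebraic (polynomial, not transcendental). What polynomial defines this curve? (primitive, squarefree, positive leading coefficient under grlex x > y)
First, the degree is 4 — a generic line meets the curve in up to 4 points.
Next, checking where it meets the axes: the curve avoids every integer x-axis point in the box.
Finally, assembling these constraints gives the stated polynomial.

3*x^2*y^2 - 2*y^4 + 3*x*y^2 - 3*y + 1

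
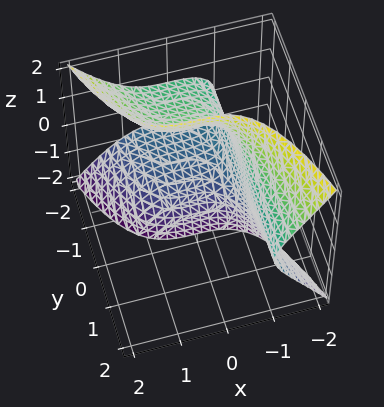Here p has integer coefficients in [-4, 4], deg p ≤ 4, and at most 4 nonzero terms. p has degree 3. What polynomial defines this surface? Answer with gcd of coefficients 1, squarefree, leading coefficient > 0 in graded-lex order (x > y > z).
First, degree: a generic line meets the surface in up to 3 points, so deg p = 3.
Next, reading off the gridlines: one x-axis crossing is at x = -1; it misses every integer gridline on the z-axis; the surface avoids every integer y-axis point in the box.
Finally, assembling these constraints gives the stated polynomial.

x^3 + y*z^2 + 1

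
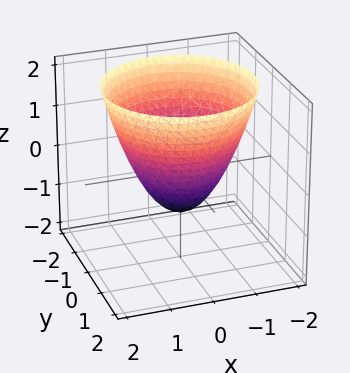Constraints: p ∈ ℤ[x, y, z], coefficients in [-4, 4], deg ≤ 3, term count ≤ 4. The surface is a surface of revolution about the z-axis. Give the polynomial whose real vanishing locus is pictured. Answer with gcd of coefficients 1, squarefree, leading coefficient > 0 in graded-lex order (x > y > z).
x^2 + y^2 - z - 1

(a) deg p = 2. No degree-1 surface has this shape.
(b) Symmetry: the z-axis is an axis of rotation, so x and y enter only as x² + y².
(c) From the visible intercepts: it crosses the z-axis at the gridline z = -1; a circular section at z = 0 has radius exactly 1.
(d) These observations pin down the coefficients. Check: (0, 1, 0) on the y-axis lies on the surface, and p(0, 1, 0) = 0. ✓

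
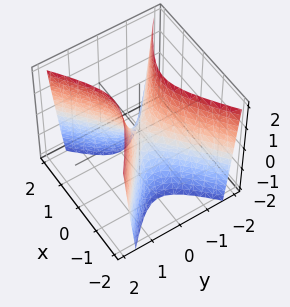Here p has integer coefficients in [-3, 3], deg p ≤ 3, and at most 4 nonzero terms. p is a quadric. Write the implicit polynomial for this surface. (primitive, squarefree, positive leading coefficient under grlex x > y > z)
2*x^2 - 3*y^2 + z

The degree is 2 — a saddle surface; a quadric.
Symmetries: mirror symmetry x ↦ −x ⇒ only even powers of x; the y ↦ −y reflection is a symmetry, so y appears only in even powers.
From the axis intercepts and sections: it meets the y-axis at y = 0 (among the integer gridlines); one z-axis crossing is at z = 0.
Fitting integer coefficients to these (and the overall shape) gives p.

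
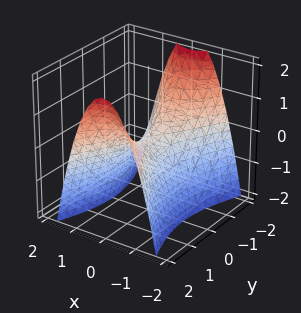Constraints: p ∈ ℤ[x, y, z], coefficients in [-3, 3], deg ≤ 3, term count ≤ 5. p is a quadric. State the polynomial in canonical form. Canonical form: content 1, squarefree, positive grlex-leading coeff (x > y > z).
3*x^2 - y^2 + 2*z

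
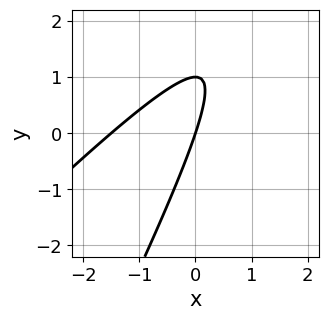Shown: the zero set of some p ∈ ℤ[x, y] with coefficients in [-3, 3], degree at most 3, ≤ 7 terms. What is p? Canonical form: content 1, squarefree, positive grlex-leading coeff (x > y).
2*x^2 - 3*x*y + y^2 + 3*x - y

First, deg p = 2. No degree-1 curve has this shape.
Next, from the visible intercepts: the y-axis gridline crossings are at y ∈ {0, 1}; it crosses the x-axis at the gridline x = 0.
Finally, solving for integer coefficients yields p as stated.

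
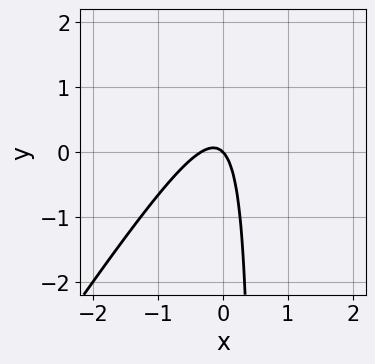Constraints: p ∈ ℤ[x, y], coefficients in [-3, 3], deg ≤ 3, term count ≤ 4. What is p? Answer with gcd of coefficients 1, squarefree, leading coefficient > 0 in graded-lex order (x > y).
First, degree: a generic line meets the curve in up to 2 points, so deg p = 2.
Next, from the axis intercepts and sections: it meets the x-axis at x = 0 (among the integer gridlines); it meets the y-axis at y = 0 (among the integer gridlines).
Finally, assembling these constraints gives the stated polynomial.

3*x^2 - 2*x*y + x + y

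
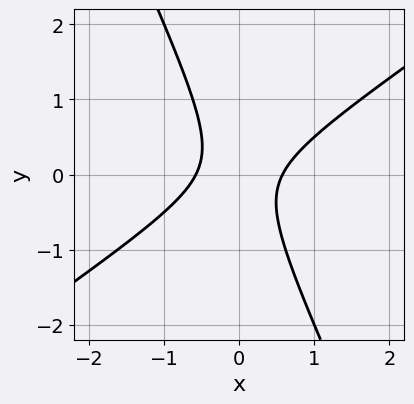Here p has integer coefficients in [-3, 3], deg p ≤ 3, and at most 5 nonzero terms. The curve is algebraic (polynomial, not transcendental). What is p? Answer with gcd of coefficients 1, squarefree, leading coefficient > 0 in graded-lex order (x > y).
(a) deg p = 2. A generic line meets the curve in up to 2 points.
(b) From the axis intercepts and sections: it misses every integer gridline on the y-axis.
(c) Together with the visible shape, these determine p as stated.

3*x^2 - 3*x*y - 2*y^2 - 1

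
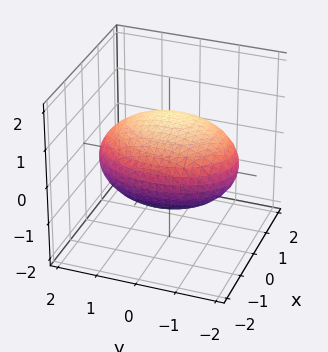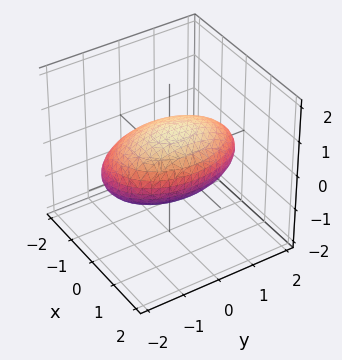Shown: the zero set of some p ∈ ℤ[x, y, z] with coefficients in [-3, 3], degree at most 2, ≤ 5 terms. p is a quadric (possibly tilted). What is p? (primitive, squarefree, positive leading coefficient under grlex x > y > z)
2*x^2 - x*z + y^2 + 3*z^2 - 3

The degree is 2 — a generic line meets the surface in up to 2 points.
Observable constraints: the z-axis gridline crossings are at z ∈ {-1, 1}.
Solving for integer coefficients yields p as stated.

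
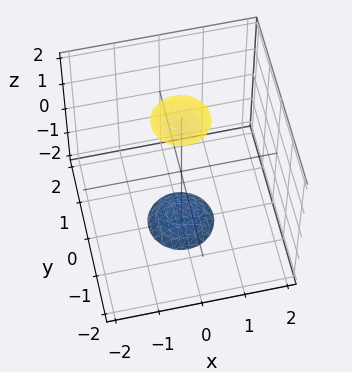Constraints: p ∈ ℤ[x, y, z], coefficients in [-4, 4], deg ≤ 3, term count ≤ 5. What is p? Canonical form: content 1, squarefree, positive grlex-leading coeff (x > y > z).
1. There are 2 components.
2. Degree: no degree-1 surface has this shape, so deg p = 2.
3. Symmetries: the surface is invariant under rotation about z: p = q(x² + y², z).
4. Observable constraints: no x-intercept at any integer in the box; it misses every integer gridline on the y-axis; a circular section at z = 2 has radius between 0 and 1.
5. Assembling these constraints gives the stated polynomial.

3*x^2 + 3*y^2 - z^2 + 3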